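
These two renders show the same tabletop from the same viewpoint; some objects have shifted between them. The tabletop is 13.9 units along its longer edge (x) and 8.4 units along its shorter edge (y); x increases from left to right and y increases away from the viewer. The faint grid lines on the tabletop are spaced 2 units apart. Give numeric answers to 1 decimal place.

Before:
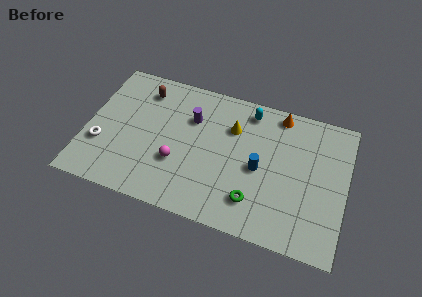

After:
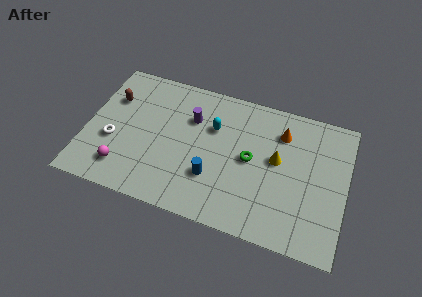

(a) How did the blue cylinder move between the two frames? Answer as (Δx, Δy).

(-2.4, -1.3)

The blue cylinder started near (9.3, 3.9) and ended near (6.9, 2.6).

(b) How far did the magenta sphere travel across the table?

3.0

The magenta sphere was near (5.0, 2.9) before and (2.2, 1.7) after, so it travelled √(2.8² + 1.2²) ≈ 3.0 units.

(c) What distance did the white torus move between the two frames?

0.7

From (0.9, 2.8) to (1.5, 3.2), the white torus covered √(0.6² + 0.4²) ≈ 0.7 units.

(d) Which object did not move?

the purple cylinder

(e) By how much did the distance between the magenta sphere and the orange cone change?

+2.5

Before: roughly 6.9 units apart; after: 9.4. That's 2.5 units further apart.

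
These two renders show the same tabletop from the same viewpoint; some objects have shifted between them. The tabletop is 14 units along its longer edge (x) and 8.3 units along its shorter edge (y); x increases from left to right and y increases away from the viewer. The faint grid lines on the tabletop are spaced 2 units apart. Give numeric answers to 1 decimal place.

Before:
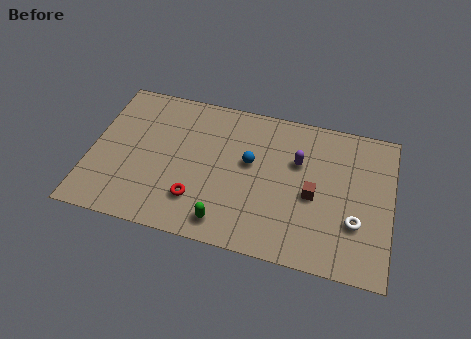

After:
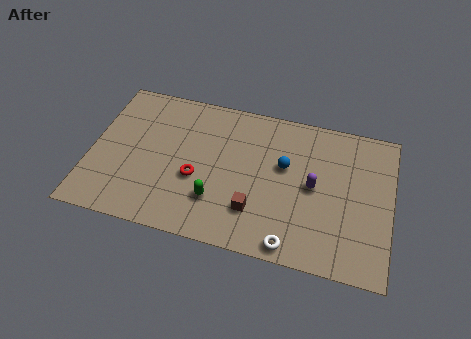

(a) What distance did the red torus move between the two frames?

1.2

The red torus was near (5.1, 2.1) before and (5.0, 3.3) after, so it travelled √(0.1² + 1.2²) ≈ 1.2 units.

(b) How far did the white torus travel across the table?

3.4

From (12.4, 2.7) to (9.6, 0.8), the white torus covered √(2.8² + 1.9²) ≈ 3.4 units.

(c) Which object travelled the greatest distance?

the white torus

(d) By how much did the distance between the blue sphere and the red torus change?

+0.8

The distance was about 3.5 in the first image and 4.3 in the second, so they moved 0.8 units further apart.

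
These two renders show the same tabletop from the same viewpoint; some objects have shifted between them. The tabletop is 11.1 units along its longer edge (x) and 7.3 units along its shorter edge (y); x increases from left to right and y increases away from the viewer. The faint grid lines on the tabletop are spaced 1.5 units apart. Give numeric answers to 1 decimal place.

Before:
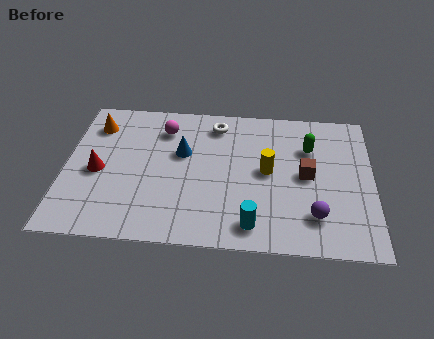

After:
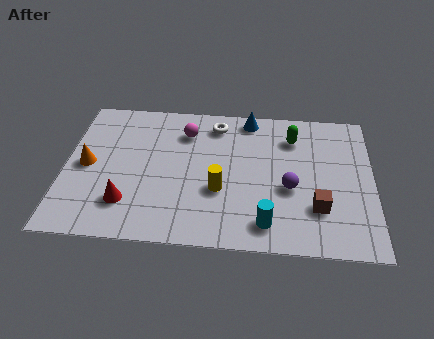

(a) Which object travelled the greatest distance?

the blue cone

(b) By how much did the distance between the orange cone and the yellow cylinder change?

-1.7

They were about 6.6 units apart before and 4.9 after — 1.7 units closer together.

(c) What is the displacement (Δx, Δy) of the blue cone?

(2.4, 2.0)

The blue cone started near (4.2, 4.5) and ended near (6.6, 6.5).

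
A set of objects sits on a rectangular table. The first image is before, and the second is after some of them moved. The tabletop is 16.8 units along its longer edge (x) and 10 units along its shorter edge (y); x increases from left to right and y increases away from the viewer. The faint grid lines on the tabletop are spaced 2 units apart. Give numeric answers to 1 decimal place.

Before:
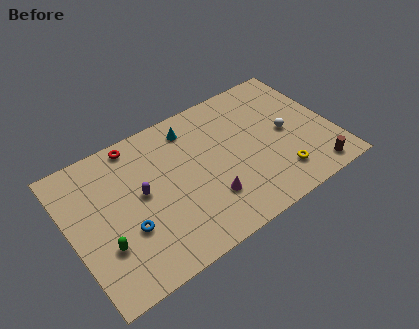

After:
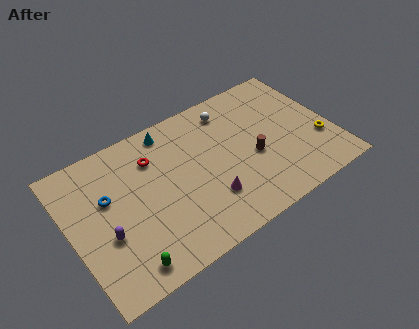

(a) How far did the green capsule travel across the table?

2.1

The green capsule moved from about (1.8, 3.2) to (2.8, 1.3), a distance of √(1.0² + 1.9²) ≈ 2.1.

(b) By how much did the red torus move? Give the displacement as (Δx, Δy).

(0.9, -1.6)

The red torus started near (4.7, 9.0) and ended near (5.6, 7.4).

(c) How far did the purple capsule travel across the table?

3.0

From (4.5, 5.4) to (2.0, 3.8), the purple capsule covered √(2.5² + 1.6²) ≈ 3.0 units.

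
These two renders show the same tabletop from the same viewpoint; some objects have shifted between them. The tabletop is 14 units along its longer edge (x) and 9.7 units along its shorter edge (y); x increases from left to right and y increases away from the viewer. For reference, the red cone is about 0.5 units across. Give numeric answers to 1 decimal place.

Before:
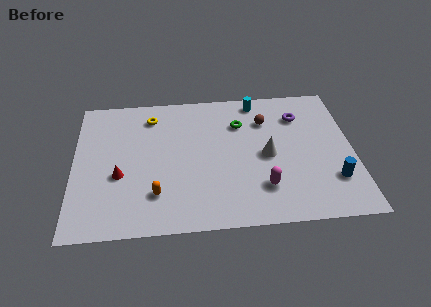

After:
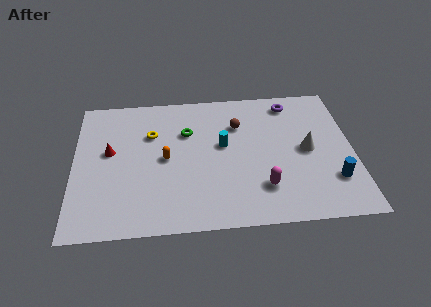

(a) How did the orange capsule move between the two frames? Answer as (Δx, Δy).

(0.5, 2.4)

From the two frames, the orange capsule sits at roughly (4.1, 2.4) before and (4.6, 4.8) after.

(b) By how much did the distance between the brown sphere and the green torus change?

+1.3

The distance was about 1.3 in the first image and 2.6 in the second, so they moved 1.3 units further apart.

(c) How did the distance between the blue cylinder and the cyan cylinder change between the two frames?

-0.9

The distance was about 7.0 in the first image and 6.1 in the second, so they moved 0.9 units closer together.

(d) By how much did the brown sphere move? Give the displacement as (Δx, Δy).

(-1.4, -0.2)

The brown sphere started near (9.7, 7.1) and ended near (8.3, 6.9).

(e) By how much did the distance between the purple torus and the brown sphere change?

+1.3

The distance was about 1.7 in the first image and 3.0 in the second, so they moved 1.3 units further apart.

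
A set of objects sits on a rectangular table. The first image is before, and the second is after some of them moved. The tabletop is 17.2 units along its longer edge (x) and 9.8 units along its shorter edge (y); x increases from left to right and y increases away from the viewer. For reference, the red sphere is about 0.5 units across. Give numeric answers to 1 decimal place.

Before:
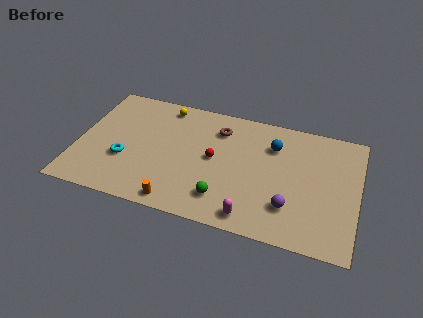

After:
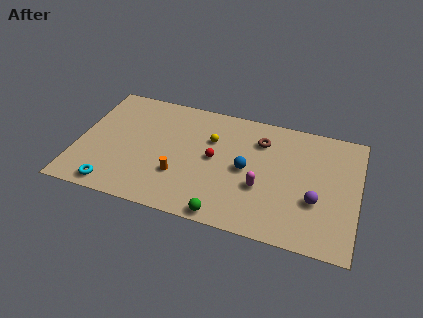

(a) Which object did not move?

the red sphere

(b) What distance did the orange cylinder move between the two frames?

2.1

From (6.5, 1.0) to (6.4, 3.1), the orange cylinder covered √(0.1² + 2.1²) ≈ 2.1 units.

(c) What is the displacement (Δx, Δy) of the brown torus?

(2.6, -0.2)

The brown torus started near (8.5, 7.6) and ended near (11.1, 7.4).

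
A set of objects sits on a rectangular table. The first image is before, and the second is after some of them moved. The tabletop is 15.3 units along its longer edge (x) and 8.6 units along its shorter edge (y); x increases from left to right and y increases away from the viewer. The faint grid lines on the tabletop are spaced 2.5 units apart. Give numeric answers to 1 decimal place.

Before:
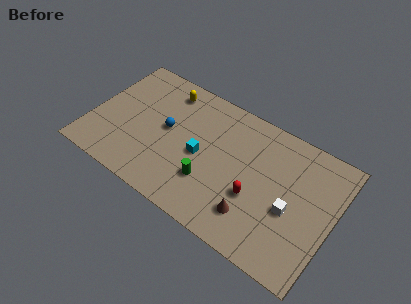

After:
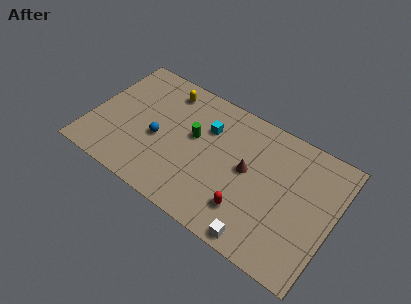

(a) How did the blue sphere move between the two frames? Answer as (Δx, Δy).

(-0.4, -0.9)

The blue sphere was at about (4.7, 4.6) and moved to about (4.3, 3.7).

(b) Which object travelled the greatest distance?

the white cube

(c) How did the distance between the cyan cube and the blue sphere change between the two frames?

+1.2

The distance was about 2.4 in the first image and 3.6 in the second, so they moved 1.2 units further apart.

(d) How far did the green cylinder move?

2.8

The green cylinder was near (7.8, 2.6) before and (6.4, 5.0) after, so it travelled √(1.4² + 2.4²) ≈ 2.8 units.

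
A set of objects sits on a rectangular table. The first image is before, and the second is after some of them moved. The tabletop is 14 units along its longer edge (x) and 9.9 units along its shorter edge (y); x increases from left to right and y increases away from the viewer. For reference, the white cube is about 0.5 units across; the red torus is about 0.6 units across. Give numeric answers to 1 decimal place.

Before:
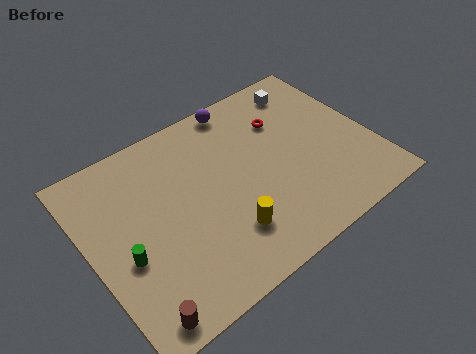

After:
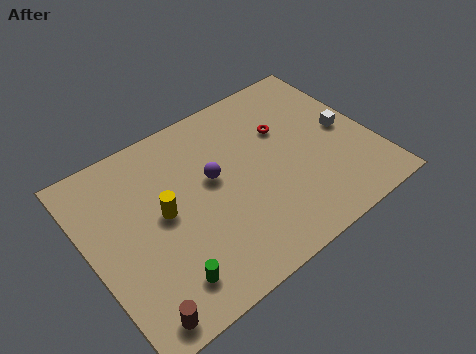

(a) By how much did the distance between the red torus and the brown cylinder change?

-0.4

The distance was about 10.6 in the first image and 10.2 in the second, so they moved 0.4 units closer together.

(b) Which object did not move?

the brown cylinder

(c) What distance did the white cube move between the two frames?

3.6

From (11.6, 8.3) to (12.8, 4.9), the white cube covered √(1.2² + 3.4²) ≈ 3.6 units.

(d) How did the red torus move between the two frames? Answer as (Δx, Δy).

(-0.1, -0.5)

The red torus started near (10.1, 7.0) and ended near (10.0, 6.5).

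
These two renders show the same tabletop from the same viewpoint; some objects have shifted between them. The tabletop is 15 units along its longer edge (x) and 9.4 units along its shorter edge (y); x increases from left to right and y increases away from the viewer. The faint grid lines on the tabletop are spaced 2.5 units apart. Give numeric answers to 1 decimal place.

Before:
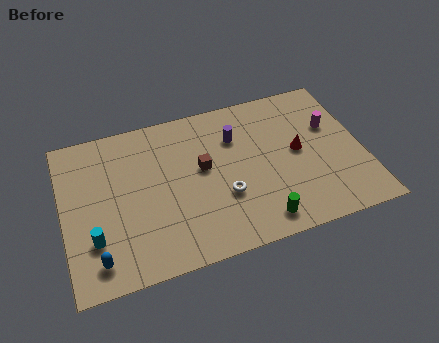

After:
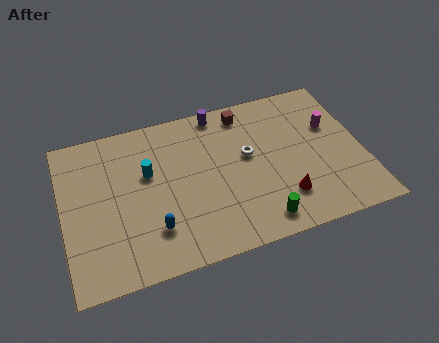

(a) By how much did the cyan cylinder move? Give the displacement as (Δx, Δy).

(2.9, 3.1)

The cyan cylinder started near (1.4, 2.7) and ended near (4.3, 5.8).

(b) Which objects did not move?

the magenta cylinder and the green cylinder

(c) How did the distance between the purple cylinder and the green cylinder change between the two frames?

+1.9

They were about 5.4 units apart before and 7.3 after — 1.9 units further apart.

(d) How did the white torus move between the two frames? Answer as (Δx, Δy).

(1.4, 2.1)

From the two frames, the white torus sits at roughly (7.9, 3.3) before and (9.3, 5.4) after.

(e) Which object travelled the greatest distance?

the cyan cylinder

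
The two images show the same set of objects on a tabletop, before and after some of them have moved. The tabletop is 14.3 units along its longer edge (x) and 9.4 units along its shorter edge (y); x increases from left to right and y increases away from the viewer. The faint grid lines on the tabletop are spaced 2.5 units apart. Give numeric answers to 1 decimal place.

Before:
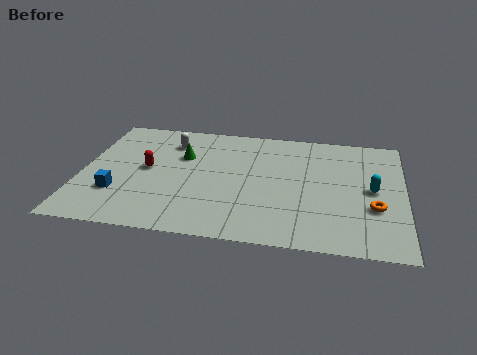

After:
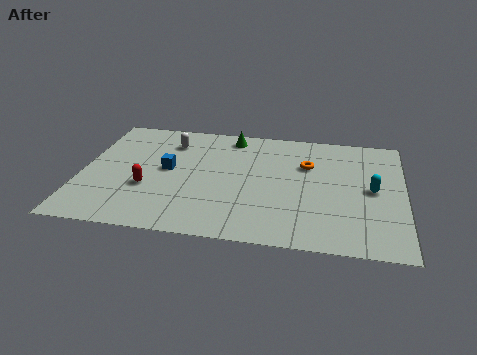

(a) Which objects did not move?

the cyan capsule and the white capsule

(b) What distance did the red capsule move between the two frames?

1.5

From (2.9, 4.9) to (3.0, 3.4), the red capsule covered √(0.1² + 1.5²) ≈ 1.5 units.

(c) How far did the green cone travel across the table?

2.9

The green cone moved from about (4.4, 6.2) to (6.5, 8.2), a distance of √(2.1² + 2.0²) ≈ 2.9.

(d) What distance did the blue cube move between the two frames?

3.0

From (1.7, 2.8) to (3.8, 5.0), the blue cube covered √(2.1² + 2.2²) ≈ 3.0 units.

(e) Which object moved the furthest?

the orange torus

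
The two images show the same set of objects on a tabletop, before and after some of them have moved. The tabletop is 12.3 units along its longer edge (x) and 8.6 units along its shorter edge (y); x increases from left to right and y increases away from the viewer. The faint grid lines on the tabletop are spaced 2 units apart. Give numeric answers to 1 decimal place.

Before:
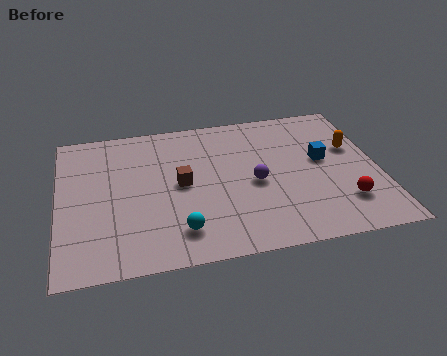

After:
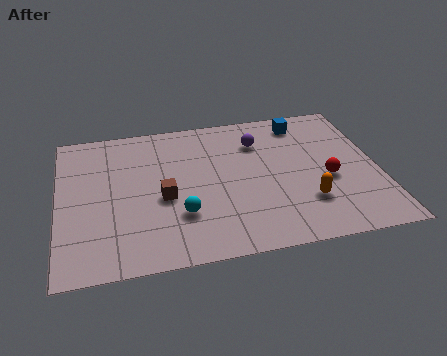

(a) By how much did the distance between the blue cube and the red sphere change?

+1.0

Before: roughly 2.8 units apart; after: 3.8. That's 1.0 units further apart.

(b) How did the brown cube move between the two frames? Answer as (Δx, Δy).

(-0.7, -0.7)

From the two frames, the brown cube sits at roughly (4.7, 4.4) before and (4.0, 3.7) after.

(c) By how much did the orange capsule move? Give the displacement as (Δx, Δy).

(-2.0, -2.9)

The orange capsule was at about (11.4, 5.3) and moved to about (9.4, 2.4).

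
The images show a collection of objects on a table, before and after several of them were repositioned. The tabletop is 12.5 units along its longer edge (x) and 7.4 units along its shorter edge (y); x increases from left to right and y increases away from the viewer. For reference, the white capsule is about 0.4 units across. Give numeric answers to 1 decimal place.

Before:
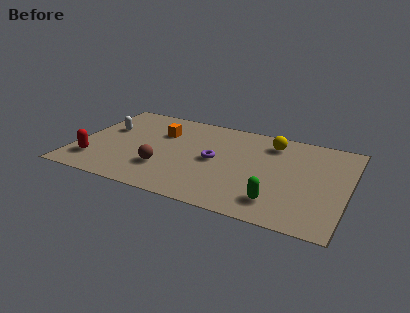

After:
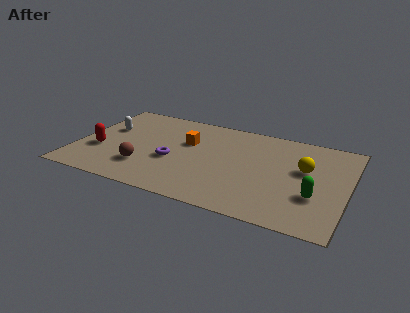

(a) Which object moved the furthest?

the yellow sphere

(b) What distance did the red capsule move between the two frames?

1.0

The red capsule moved from about (1.0, 1.7) to (1.1, 2.7), a distance of √(0.1² + 1.0²) ≈ 1.0.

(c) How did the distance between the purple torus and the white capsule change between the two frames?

-1.6

The distance was about 5.3 in the first image and 3.7 in the second, so they moved 1.6 units closer together.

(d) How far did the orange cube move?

1.4

The orange cube moved from about (3.7, 5.1) to (5.0, 4.7), a distance of √(1.3² + 0.4²) ≈ 1.4.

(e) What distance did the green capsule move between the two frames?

1.9

The green capsule moved from about (9.5, 1.5) to (11.1, 2.5), a distance of √(1.6² + 1.0²) ≈ 1.9.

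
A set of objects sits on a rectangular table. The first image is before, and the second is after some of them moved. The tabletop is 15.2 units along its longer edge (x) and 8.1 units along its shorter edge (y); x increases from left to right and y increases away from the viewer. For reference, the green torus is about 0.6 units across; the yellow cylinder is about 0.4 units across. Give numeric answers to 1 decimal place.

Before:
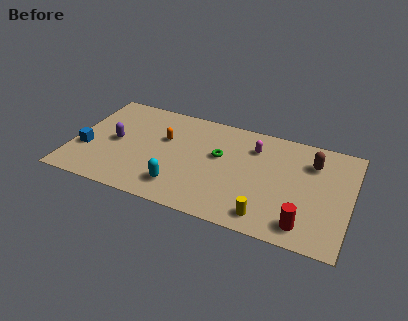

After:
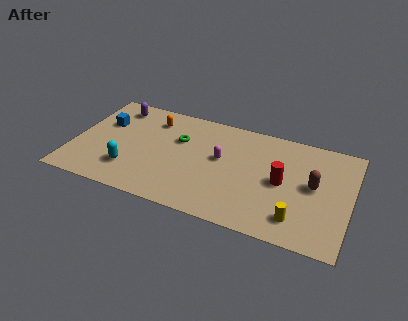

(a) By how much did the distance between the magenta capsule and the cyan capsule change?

-0.3

Before: roughly 5.7 units apart; after: 5.4. That's 0.3 units closer together.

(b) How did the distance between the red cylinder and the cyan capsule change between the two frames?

+1.6

The distance was about 6.8 in the first image and 8.4 in the second, so they moved 1.6 units further apart.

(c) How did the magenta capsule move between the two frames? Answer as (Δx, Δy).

(-1.7, -1.5)

The magenta capsule started near (9.8, 6.1) and ended near (8.1, 4.6).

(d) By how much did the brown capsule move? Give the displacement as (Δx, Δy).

(0.2, -1.7)

The brown capsule started near (13.0, 6.0) and ended near (13.2, 4.3).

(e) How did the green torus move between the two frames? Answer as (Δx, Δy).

(-2.3, 0.5)

The green torus was at about (8.0, 4.8) and moved to about (5.7, 5.3).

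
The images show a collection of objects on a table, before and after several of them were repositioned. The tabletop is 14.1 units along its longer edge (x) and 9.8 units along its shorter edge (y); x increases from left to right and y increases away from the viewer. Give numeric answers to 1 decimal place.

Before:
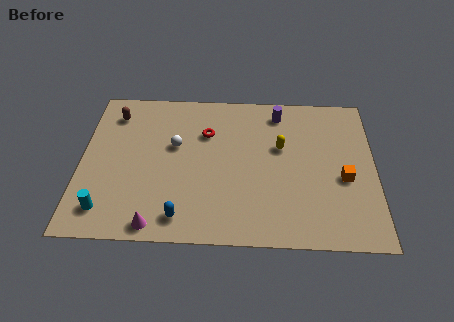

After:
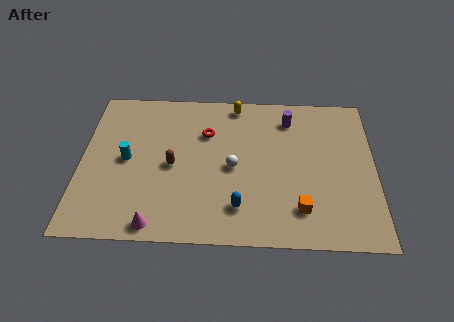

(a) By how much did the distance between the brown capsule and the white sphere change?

-0.7

Before: roughly 3.6 units apart; after: 2.9. That's 0.7 units closer together.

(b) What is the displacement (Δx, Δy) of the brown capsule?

(2.9, -3.3)

The brown capsule started near (1.5, 7.9) and ended near (4.4, 4.6).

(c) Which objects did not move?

the red torus and the magenta cone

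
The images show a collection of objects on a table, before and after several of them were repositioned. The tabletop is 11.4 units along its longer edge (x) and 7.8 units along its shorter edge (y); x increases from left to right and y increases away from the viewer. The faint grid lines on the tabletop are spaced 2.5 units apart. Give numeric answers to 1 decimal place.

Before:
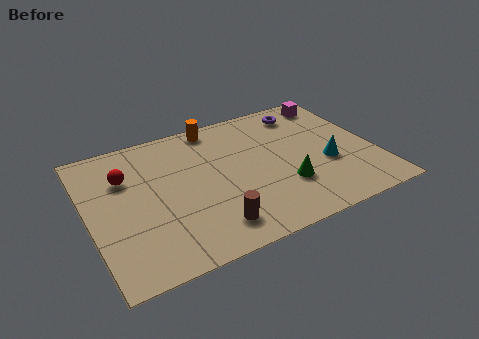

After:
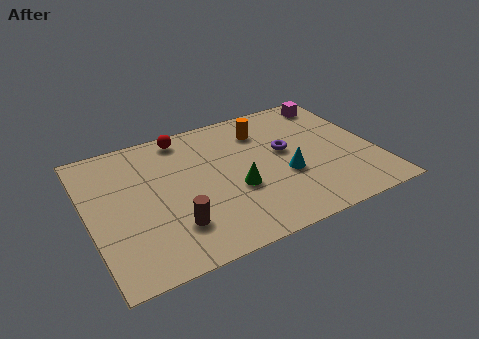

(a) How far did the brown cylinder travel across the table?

1.5

From (4.5, 1.4) to (3.1, 2.0), the brown cylinder covered √(1.4² + 0.6²) ≈ 1.5 units.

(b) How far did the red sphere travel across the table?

2.9

From (1.6, 5.4) to (4.1, 6.9), the red sphere covered √(2.5² + 1.5²) ≈ 2.9 units.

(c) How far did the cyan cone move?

1.7

From (9.4, 3.0) to (7.7, 3.0), the cyan cone covered √(1.7² + 0.0²) ≈ 1.7 units.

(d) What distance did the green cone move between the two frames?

2.0

From (7.6, 2.4) to (5.7, 3.0), the green cone covered √(1.9² + 0.6²) ≈ 2.0 units.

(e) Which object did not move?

the magenta cube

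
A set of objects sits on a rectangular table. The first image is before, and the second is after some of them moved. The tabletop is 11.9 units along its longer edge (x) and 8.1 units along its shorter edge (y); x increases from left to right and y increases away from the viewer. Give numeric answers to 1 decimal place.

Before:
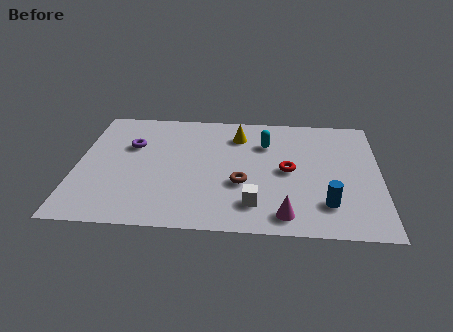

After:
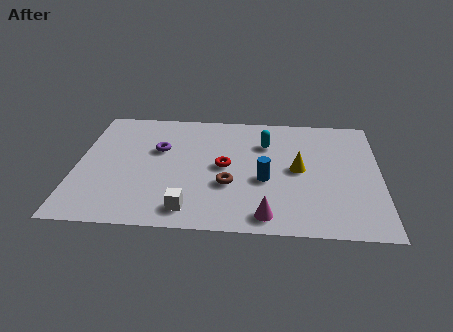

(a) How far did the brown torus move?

0.5

The brown torus was near (6.5, 3.0) before and (6.0, 2.9) after, so it travelled √(0.5² + 0.1²) ≈ 0.5 units.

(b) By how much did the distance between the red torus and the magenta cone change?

+0.6

Before: roughly 2.9 units apart; after: 3.5. That's 0.6 units further apart.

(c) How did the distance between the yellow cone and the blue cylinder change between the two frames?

-4.1

They were about 5.6 units apart before and 1.5 after — 4.1 units closer together.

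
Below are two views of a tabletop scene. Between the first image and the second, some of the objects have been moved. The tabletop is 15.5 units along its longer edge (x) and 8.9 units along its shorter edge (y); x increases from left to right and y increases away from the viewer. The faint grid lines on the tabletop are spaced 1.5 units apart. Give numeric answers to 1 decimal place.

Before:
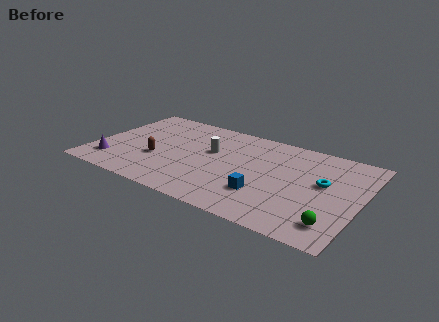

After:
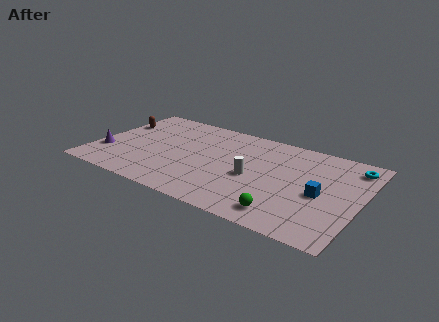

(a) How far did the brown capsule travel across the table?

4.1

The brown capsule was near (3.8, 3.3) before and (0.8, 6.1) after, so it travelled √(3.0² + 2.8²) ≈ 4.1 units.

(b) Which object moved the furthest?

the brown capsule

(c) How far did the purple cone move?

0.9

The purple cone moved from about (1.3, 1.9) to (0.8, 2.7), a distance of √(0.5² + 0.8²) ≈ 0.9.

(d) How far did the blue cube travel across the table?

3.4

The blue cube moved from about (10.2, 2.6) to (13.3, 4.0), a distance of √(3.1² + 1.4²) ≈ 3.4.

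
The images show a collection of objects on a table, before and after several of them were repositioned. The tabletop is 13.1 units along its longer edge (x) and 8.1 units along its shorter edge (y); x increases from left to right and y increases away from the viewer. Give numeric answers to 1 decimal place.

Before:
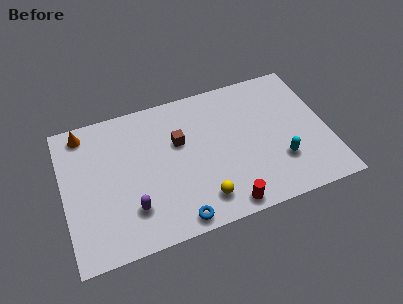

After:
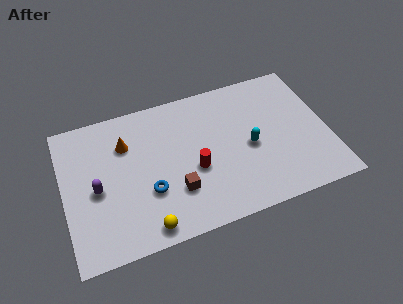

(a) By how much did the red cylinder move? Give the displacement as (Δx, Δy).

(-1.3, 2.5)

The red cylinder started near (7.7, 0.8) and ended near (6.4, 3.3).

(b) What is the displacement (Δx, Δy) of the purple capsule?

(-1.6, 1.6)

The purple capsule was at about (3.2, 2.1) and moved to about (1.6, 3.7).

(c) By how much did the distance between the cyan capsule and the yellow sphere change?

+2.0

The distance was about 4.1 in the first image and 6.1 in the second, so they moved 2.0 units further apart.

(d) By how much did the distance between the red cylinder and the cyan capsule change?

-0.5

They were about 3.3 units apart before and 2.8 after — 0.5 units closer together.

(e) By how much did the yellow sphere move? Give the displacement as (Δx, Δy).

(-2.8, -0.6)

From the two frames, the yellow sphere sits at roughly (6.6, 1.5) before and (3.8, 0.9) after.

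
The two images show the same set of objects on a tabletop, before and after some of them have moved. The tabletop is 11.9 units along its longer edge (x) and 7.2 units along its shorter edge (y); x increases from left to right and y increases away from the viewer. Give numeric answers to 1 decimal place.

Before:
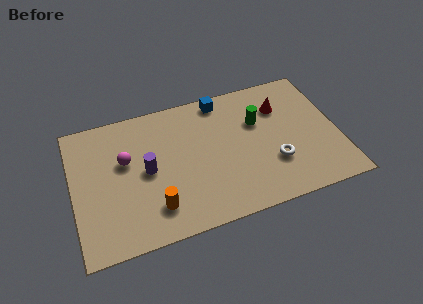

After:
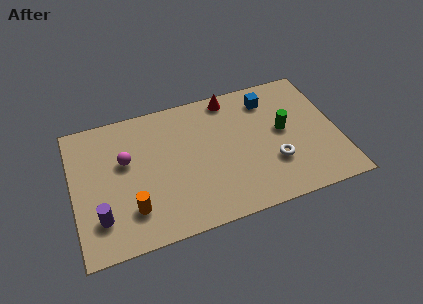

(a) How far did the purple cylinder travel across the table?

2.8

From (3.3, 3.6) to (1.1, 1.8), the purple cylinder covered √(2.2² + 1.8²) ≈ 2.8 units.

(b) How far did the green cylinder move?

1.4

The green cylinder was near (8.4, 4.7) before and (9.5, 3.9) after, so it travelled √(1.1² + 0.8²) ≈ 1.4 units.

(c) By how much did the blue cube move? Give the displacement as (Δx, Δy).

(2.1, -0.6)

From the two frames, the blue cube sits at roughly (6.9, 6.4) before and (9.0, 5.8) after.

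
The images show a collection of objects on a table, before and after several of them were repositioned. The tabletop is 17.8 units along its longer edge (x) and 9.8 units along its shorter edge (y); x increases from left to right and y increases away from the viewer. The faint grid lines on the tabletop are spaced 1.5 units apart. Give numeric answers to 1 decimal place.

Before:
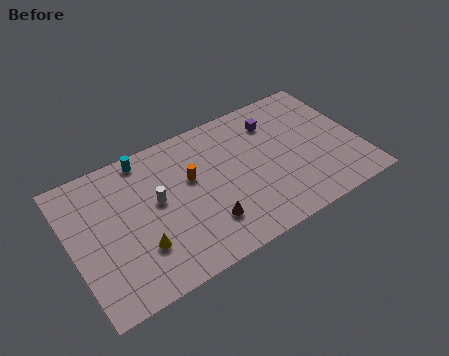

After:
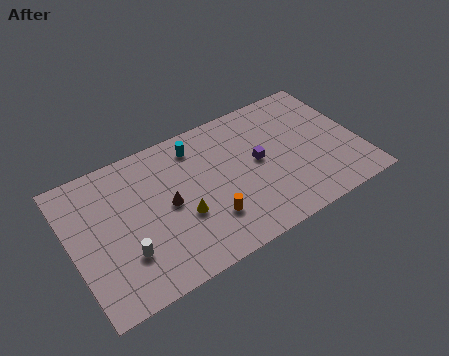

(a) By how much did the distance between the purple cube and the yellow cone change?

-5.0

Before: roughly 10.2 units apart; after: 5.2. That's 5.0 units closer together.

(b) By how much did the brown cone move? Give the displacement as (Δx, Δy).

(-2.0, 2.4)

The brown cone was at about (7.9, 2.5) and moved to about (5.9, 4.9).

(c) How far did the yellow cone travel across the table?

2.8

From (3.9, 2.9) to (6.6, 3.7), the yellow cone covered √(2.7² + 0.8²) ≈ 2.8 units.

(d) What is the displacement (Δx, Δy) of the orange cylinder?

(0.6, -3.3)

The orange cylinder started near (7.5, 6.0) and ended near (8.1, 2.7).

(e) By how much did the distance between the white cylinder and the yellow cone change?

+0.7

Before: roughly 3.0 units apart; after: 3.7. That's 0.7 units further apart.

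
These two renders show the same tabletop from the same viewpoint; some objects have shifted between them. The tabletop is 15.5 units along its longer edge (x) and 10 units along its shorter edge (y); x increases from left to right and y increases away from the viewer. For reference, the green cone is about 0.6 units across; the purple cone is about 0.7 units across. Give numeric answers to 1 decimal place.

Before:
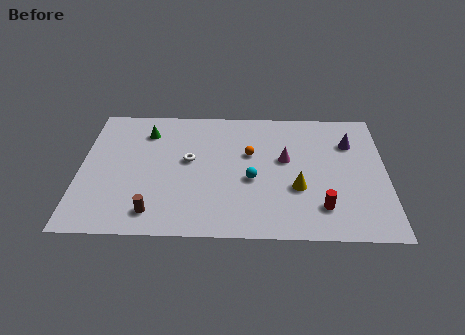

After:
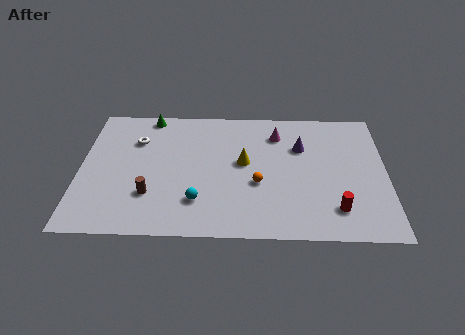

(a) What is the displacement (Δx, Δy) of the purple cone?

(-2.5, -0.4)

The purple cone was at about (13.7, 7.2) and moved to about (11.2, 6.8).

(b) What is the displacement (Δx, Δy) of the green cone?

(0.1, 1.3)

The green cone started near (3.3, 7.8) and ended near (3.4, 9.1).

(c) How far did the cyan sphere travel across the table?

3.2

The cyan sphere moved from about (8.7, 4.2) to (6.0, 2.5), a distance of √(2.7² + 1.7²) ≈ 3.2.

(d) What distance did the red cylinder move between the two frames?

0.7

From (12.2, 2.2) to (12.9, 2.1), the red cylinder covered √(0.7² + 0.1²) ≈ 0.7 units.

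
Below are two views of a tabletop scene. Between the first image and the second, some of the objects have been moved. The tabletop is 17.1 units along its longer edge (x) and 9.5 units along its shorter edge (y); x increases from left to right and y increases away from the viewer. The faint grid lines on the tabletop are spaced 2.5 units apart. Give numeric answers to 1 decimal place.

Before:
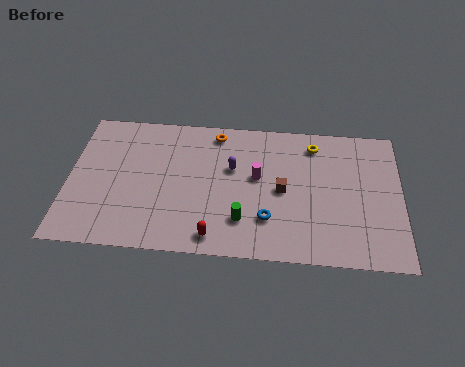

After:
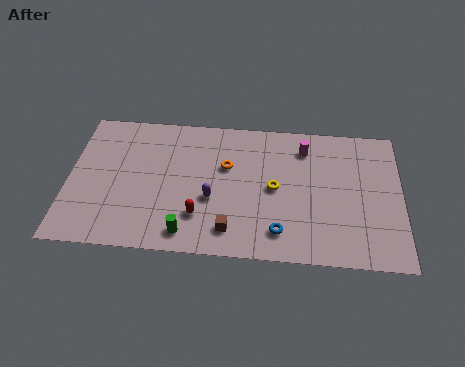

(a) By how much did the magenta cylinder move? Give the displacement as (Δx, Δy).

(2.4, 2.2)

From the two frames, the magenta cylinder sits at roughly (9.7, 5.4) before and (12.1, 7.6) after.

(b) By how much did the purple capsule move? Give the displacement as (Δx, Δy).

(-1.0, -2.2)

The purple capsule was at about (8.4, 5.9) and moved to about (7.4, 3.7).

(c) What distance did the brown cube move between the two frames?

3.9

The brown cube moved from about (11.0, 4.6) to (8.4, 1.7), a distance of √(2.6² + 2.9²) ≈ 3.9.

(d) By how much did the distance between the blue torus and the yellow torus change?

-2.9

They were about 5.8 units apart before and 2.9 after — 2.9 units closer together.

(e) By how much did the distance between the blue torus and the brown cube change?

+0.4

Before: roughly 2.1 units apart; after: 2.5. That's 0.4 units further apart.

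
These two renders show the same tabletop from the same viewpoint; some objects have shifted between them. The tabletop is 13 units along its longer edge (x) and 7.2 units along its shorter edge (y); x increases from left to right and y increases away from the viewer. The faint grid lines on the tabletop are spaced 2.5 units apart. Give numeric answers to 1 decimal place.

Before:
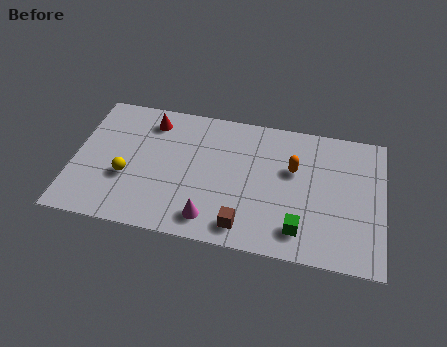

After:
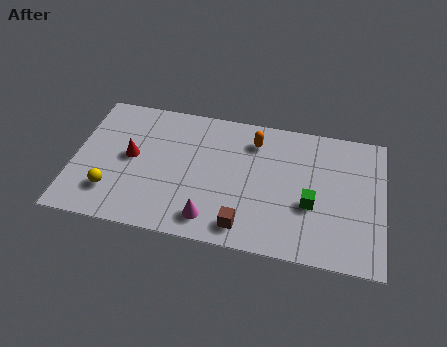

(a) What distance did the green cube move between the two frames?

1.5

The green cube moved from about (9.6, 1.4) to (10.0, 2.8), a distance of √(0.4² + 1.4²) ≈ 1.5.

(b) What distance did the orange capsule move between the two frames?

2.1

From (9.2, 4.5) to (7.5, 5.7), the orange capsule covered √(1.7² + 1.2²) ≈ 2.1 units.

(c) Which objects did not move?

the magenta cone and the brown cube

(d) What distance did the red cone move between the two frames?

2.2

The red cone moved from about (3.1, 5.9) to (2.4, 3.8), a distance of √(0.7² + 2.1²) ≈ 2.2.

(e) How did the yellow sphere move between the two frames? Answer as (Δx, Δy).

(-0.6, -0.9)

The yellow sphere started near (2.3, 2.7) and ended near (1.7, 1.8).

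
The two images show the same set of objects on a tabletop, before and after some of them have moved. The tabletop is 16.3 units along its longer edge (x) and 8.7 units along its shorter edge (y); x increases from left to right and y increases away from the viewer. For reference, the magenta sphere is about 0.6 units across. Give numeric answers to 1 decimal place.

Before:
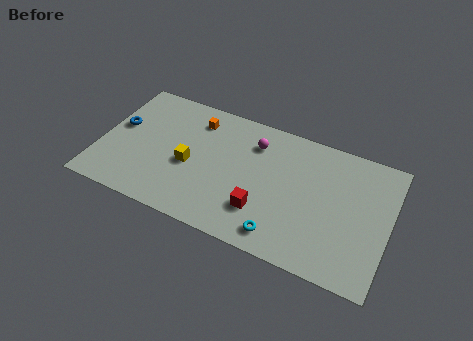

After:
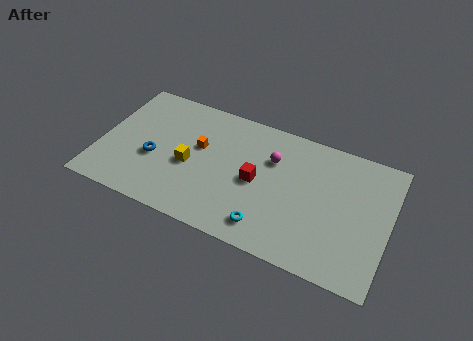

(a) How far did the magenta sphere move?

1.3

From (8.5, 6.7) to (9.6, 6.0), the magenta sphere covered √(1.1² + 0.7²) ≈ 1.3 units.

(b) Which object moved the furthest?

the blue torus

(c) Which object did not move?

the yellow cube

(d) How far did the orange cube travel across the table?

1.8

The orange cube moved from about (5.1, 7.0) to (5.5, 5.2), a distance of √(0.4² + 1.8²) ≈ 1.8.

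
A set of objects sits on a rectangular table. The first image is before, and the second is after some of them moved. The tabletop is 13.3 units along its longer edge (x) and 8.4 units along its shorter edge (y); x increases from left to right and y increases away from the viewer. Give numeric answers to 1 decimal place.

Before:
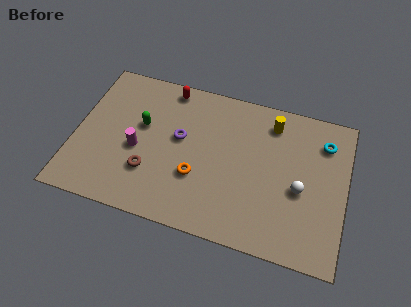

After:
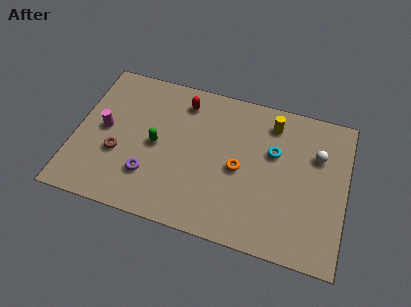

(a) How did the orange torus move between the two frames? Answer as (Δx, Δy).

(2.0, 1.0)

The orange torus was at about (6.1, 2.9) and moved to about (8.1, 3.9).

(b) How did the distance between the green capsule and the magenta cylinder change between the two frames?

+1.2

Before: roughly 1.4 units apart; after: 2.6. That's 1.2 units further apart.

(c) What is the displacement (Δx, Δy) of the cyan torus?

(-2.4, -1.2)

From the two frames, the cyan torus sits at roughly (12.1, 6.5) before and (9.7, 5.3) after.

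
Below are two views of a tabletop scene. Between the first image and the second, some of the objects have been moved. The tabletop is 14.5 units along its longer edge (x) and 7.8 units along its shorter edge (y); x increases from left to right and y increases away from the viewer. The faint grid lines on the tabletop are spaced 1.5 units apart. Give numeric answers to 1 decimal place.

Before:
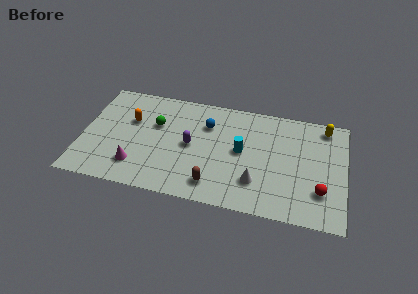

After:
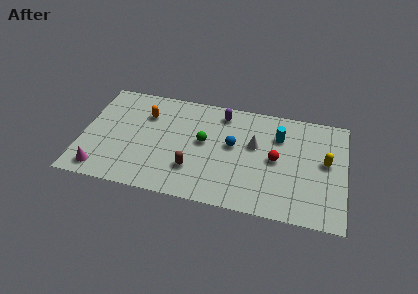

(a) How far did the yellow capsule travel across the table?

2.5

From (13.3, 6.8) to (13.4, 4.3), the yellow capsule covered √(0.1² + 2.5²) ≈ 2.5 units.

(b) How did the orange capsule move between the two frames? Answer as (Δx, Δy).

(0.8, 0.6)

The orange capsule was at about (2.6, 5.0) and moved to about (3.4, 5.6).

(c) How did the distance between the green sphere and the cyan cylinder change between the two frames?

-0.6

The distance was about 4.9 in the first image and 4.3 in the second, so they moved 0.6 units closer together.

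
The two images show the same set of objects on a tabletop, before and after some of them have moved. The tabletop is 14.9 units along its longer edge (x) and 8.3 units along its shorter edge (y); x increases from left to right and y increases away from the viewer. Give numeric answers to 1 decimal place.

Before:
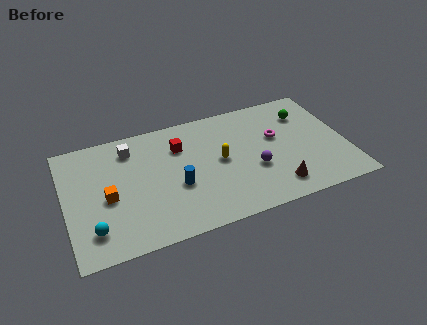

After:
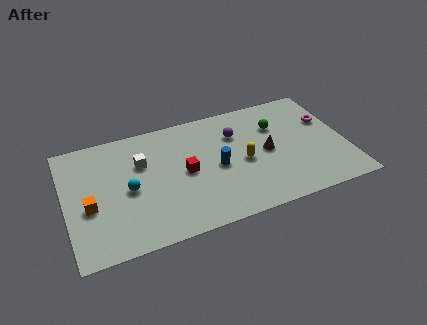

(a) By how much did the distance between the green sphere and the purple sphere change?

-2.2

Before: roughly 4.4 units apart; after: 2.2. That's 2.2 units closer together.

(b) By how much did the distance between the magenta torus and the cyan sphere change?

+0.4

They were about 10.5 units apart before and 10.9 after — 0.4 units further apart.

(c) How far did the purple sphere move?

2.9

From (9.9, 3.1) to (9.2, 5.9), the purple sphere covered √(0.7² + 2.8²) ≈ 2.9 units.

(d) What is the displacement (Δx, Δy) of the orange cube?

(-1.0, -0.3)

The orange cube started near (2.2, 3.7) and ended near (1.2, 3.4).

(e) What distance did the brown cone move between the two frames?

2.6

The brown cone was near (10.9, 1.5) before and (10.7, 4.1) after, so it travelled √(0.2² + 2.6²) ≈ 2.6 units.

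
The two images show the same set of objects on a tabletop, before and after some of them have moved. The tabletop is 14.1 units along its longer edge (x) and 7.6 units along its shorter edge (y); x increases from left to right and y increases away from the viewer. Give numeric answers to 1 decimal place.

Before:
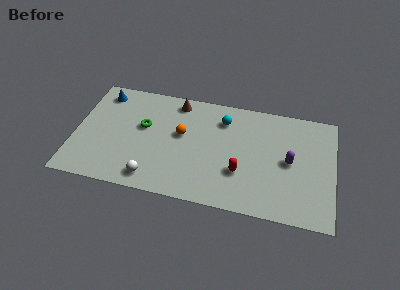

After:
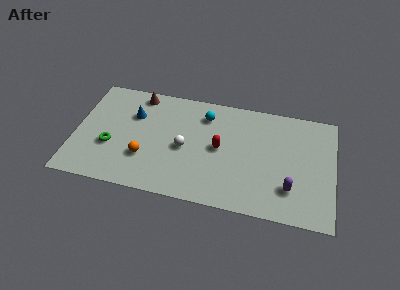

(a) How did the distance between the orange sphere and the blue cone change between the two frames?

-2.0

The distance was about 4.9 in the first image and 2.9 in the second, so they moved 2.0 units closer together.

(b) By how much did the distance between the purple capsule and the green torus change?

+1.8

Before: roughly 8.0 units apart; after: 9.8. That's 1.8 units further apart.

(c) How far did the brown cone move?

2.1

The brown cone was near (5.4, 6.6) before and (3.3, 6.7) after, so it travelled √(2.1² + 0.1²) ≈ 2.1 units.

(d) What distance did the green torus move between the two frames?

2.4

From (3.7, 4.5) to (2.0, 2.8), the green torus covered √(1.7² + 1.7²) ≈ 2.4 units.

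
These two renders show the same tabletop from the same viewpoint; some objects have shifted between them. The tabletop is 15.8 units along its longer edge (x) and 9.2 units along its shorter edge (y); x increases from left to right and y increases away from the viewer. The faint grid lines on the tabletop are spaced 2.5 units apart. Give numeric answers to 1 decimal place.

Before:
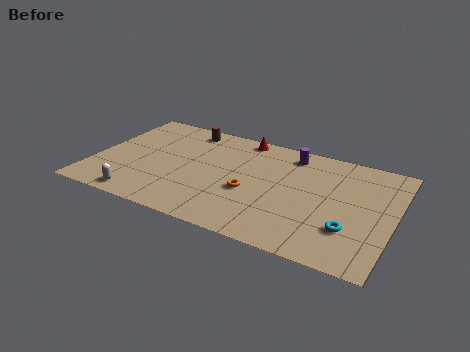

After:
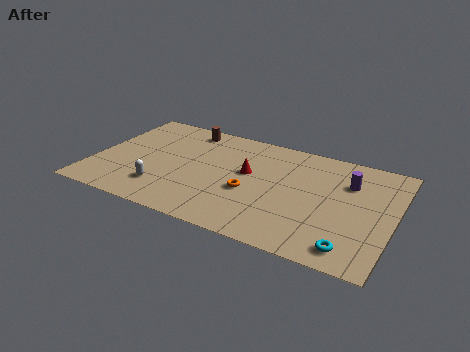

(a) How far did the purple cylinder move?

3.5

The purple cylinder moved from about (10.1, 7.8) to (13.3, 6.5), a distance of √(3.2² + 1.3²) ≈ 3.5.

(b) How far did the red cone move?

3.1

The red cone moved from about (7.4, 8.3) to (8.1, 5.3), a distance of √(0.7² + 3.0²) ≈ 3.1.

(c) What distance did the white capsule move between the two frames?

1.6

The white capsule moved from about (2.9, 1.0) to (3.9, 2.2), a distance of √(1.0² + 1.2²) ≈ 1.6.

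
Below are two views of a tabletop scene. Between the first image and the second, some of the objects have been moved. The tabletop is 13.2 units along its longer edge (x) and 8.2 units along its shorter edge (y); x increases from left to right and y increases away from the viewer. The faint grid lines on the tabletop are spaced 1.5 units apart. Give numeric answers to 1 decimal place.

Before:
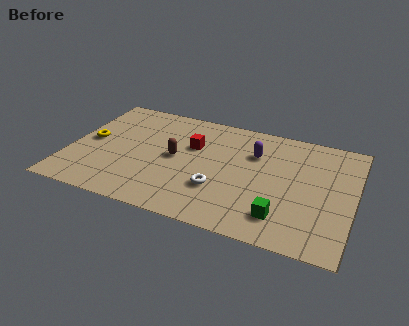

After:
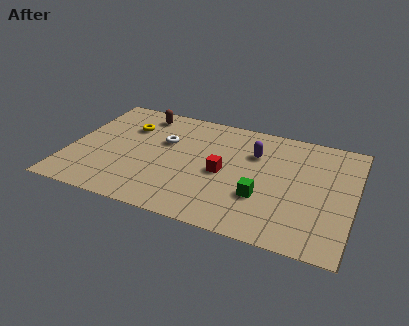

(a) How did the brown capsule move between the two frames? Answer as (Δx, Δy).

(-1.9, 2.8)

The brown capsule was at about (4.9, 4.2) and moved to about (3.0, 7.0).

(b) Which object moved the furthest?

the white torus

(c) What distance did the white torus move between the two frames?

3.8

The white torus moved from about (7.1, 2.6) to (4.3, 5.2), a distance of √(2.8² + 2.6²) ≈ 3.8.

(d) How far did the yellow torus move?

2.3

From (0.9, 4.2) to (2.5, 5.8), the yellow torus covered √(1.6² + 1.6²) ≈ 2.3 units.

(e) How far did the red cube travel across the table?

2.2

The red cube moved from about (5.6, 5.3) to (7.2, 3.8), a distance of √(1.6² + 1.5²) ≈ 2.2.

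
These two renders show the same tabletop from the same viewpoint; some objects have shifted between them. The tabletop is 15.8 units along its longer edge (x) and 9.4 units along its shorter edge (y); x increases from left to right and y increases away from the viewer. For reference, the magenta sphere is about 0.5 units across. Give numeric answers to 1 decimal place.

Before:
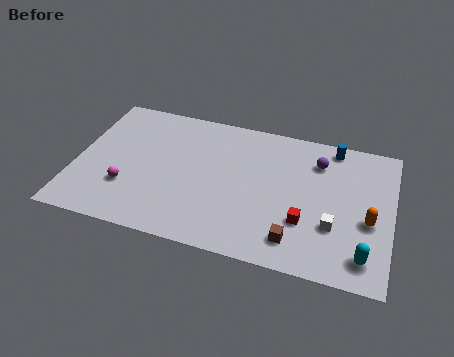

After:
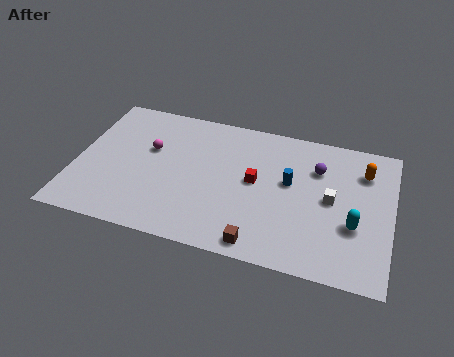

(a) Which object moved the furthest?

the blue cylinder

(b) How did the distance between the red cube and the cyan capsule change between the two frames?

+1.9

They were about 3.3 units apart before and 5.2 after — 1.9 units further apart.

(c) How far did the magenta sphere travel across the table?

3.0

From (2.7, 2.9) to (3.6, 5.8), the magenta sphere covered √(0.9² + 2.9²) ≈ 3.0 units.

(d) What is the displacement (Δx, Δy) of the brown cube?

(-1.7, -0.7)

The brown cube was at about (11.2, 1.7) and moved to about (9.5, 1.0).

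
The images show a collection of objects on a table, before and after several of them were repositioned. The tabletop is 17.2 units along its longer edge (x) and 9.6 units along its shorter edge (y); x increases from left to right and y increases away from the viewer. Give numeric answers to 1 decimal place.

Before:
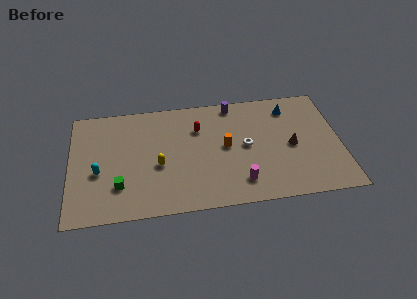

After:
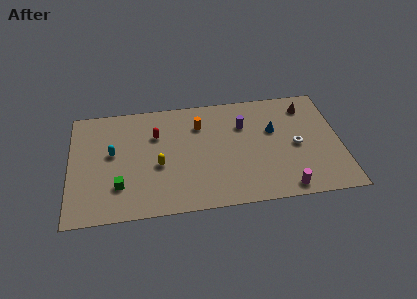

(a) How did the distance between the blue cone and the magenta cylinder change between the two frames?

-1.8

Before: roughly 6.8 units apart; after: 5.0. That's 1.8 units closer together.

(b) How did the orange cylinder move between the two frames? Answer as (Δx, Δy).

(-1.6, 2.1)

From the two frames, the orange cylinder sits at roughly (9.9, 5.0) before and (8.3, 7.1) after.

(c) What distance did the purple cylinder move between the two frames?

2.0

The purple cylinder was near (10.5, 8.6) before and (11.1, 6.7) after, so it travelled √(0.6² + 1.9²) ≈ 2.0 units.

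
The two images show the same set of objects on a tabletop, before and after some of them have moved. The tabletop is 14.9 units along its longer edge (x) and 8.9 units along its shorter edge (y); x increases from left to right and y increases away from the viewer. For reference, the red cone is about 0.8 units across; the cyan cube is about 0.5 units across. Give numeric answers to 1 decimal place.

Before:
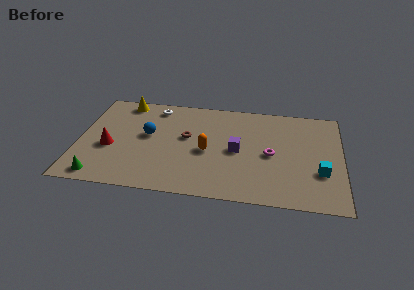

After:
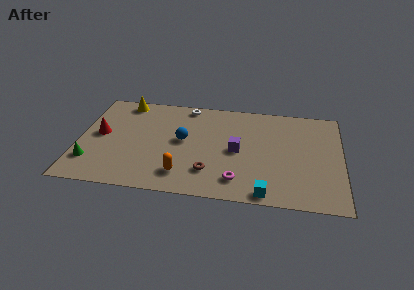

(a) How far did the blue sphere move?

2.0

From (3.9, 5.0) to (5.9, 4.8), the blue sphere covered √(2.0² + 0.2²) ≈ 2.0 units.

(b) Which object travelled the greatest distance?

the cyan cube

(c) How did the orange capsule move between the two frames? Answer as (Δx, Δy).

(-1.3, -2.2)

From the two frames, the orange capsule sits at roughly (7.3, 4.0) before and (6.0, 1.8) after.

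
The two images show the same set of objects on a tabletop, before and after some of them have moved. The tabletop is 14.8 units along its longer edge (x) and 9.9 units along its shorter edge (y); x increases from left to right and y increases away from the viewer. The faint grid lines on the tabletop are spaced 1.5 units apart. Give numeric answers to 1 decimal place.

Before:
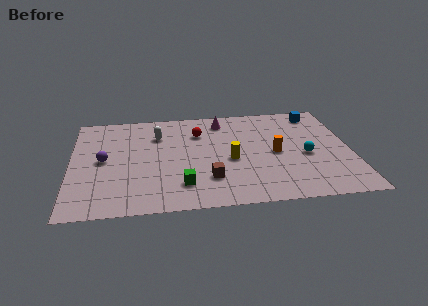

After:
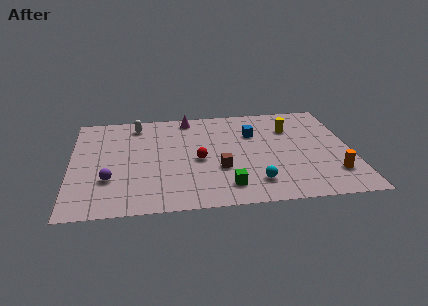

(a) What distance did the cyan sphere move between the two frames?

3.6

The cyan sphere moved from about (12.4, 4.3) to (9.6, 2.0), a distance of √(2.8² + 2.3²) ≈ 3.6.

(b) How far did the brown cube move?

1.1

The brown cube was near (7.2, 2.6) before and (7.8, 3.5) after, so it travelled √(0.6² + 0.9²) ≈ 1.1 units.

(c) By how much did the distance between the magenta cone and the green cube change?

+0.7

The distance was about 6.5 in the first image and 7.2 in the second, so they moved 0.7 units further apart.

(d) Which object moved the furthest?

the yellow cylinder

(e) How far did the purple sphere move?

1.9

The purple sphere moved from about (1.7, 5.0) to (2.0, 3.1), a distance of √(0.3² + 1.9²) ≈ 1.9.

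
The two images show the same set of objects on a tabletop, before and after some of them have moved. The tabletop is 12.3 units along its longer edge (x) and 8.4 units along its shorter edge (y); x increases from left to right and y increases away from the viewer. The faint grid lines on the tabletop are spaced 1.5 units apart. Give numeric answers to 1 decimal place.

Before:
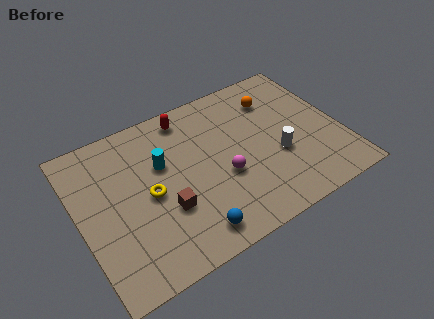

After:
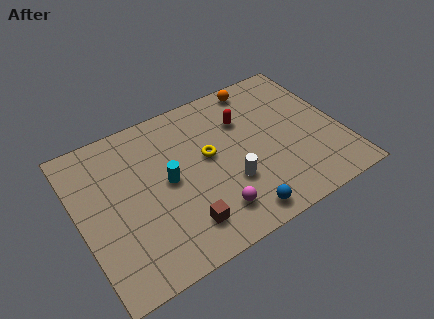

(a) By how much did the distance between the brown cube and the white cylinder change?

-2.8

They were about 5.4 units apart before and 2.6 after — 2.8 units closer together.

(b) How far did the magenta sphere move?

1.8

From (6.6, 3.3) to (5.8, 1.7), the magenta sphere covered √(0.8² + 1.6²) ≈ 1.8 units.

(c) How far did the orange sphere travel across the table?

1.3

From (9.6, 6.4) to (9.0, 7.5), the orange sphere covered √(0.6² + 1.1²) ≈ 1.3 units.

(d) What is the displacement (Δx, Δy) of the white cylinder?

(-2.4, -0.4)

The white cylinder was at about (9.2, 3.2) and moved to about (6.8, 2.8).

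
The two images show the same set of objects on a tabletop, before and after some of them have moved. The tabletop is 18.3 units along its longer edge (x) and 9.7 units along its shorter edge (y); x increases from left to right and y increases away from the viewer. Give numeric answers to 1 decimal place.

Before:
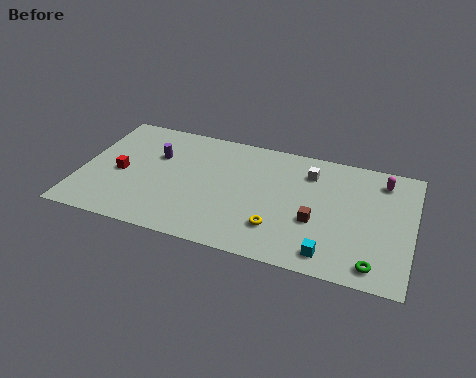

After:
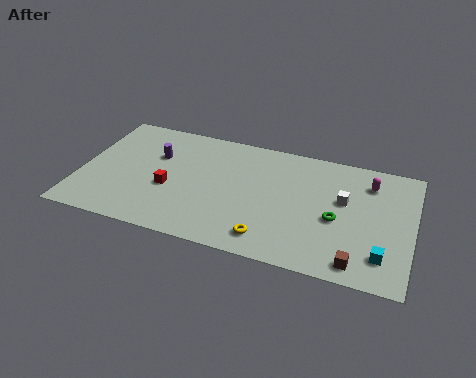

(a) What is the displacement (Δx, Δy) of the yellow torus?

(-0.4, -0.9)

The yellow torus started near (11.1, 2.5) and ended near (10.7, 1.6).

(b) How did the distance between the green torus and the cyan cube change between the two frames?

+0.9

The distance was about 2.4 in the first image and 3.3 in the second, so they moved 0.9 units further apart.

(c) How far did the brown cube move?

3.5

The brown cube moved from about (13.1, 3.7) to (15.5, 1.2), a distance of √(2.4² + 2.5²) ≈ 3.5.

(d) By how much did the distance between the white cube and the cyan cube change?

-1.9

Before: roughly 6.3 units apart; after: 4.4. That's 1.9 units closer together.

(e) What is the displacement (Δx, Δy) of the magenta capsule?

(-0.7, -0.4)

The magenta capsule was at about (16.5, 8.0) and moved to about (15.8, 7.6).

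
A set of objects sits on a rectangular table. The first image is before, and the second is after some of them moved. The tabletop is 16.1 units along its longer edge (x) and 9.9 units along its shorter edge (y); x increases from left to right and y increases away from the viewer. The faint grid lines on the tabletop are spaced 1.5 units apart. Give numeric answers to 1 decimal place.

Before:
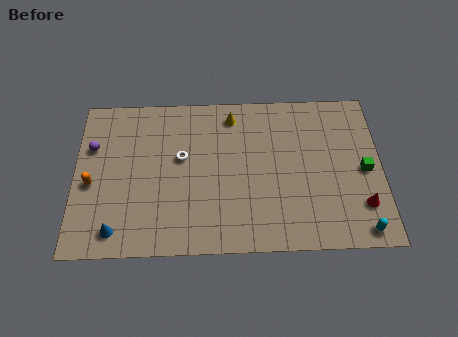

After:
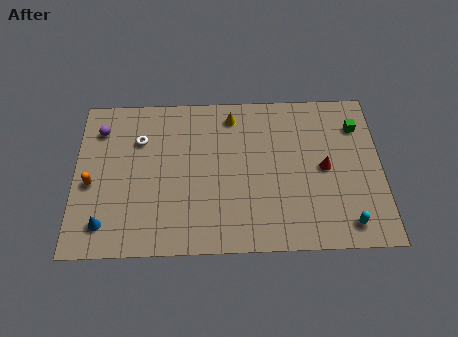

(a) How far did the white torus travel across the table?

2.5

From (5.6, 5.8) to (3.4, 7.0), the white torus covered √(2.2² + 1.2²) ≈ 2.5 units.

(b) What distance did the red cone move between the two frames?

3.1

The red cone was near (15.0, 2.5) before and (13.1, 4.9) after, so it travelled √(1.9² + 2.4²) ≈ 3.1 units.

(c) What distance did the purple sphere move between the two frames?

1.2

From (0.9, 6.6) to (1.3, 7.7), the purple sphere covered √(0.4² + 1.1²) ≈ 1.2 units.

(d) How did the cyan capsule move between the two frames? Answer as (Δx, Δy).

(-0.7, 0.4)

The cyan capsule started near (14.9, 1.0) and ended near (14.2, 1.4).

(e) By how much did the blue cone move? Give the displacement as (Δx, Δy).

(-0.6, 0.4)

The blue cone was at about (2.2, 1.4) and moved to about (1.6, 1.8).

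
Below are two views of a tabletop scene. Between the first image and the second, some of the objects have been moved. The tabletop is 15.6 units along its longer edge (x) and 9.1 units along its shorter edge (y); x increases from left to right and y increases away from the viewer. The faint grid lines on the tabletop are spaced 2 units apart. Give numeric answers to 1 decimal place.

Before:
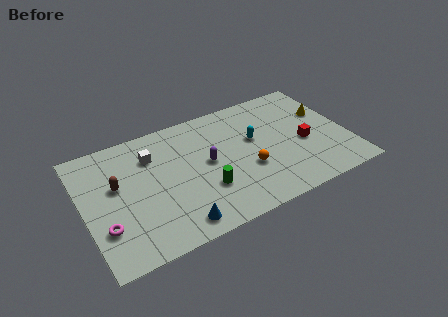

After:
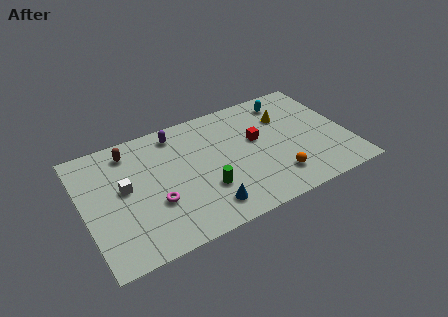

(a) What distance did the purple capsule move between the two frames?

3.4

The purple capsule was near (7.3, 4.8) before and (5.8, 7.8) after, so it travelled √(1.5² + 3.0²) ≈ 3.4 units.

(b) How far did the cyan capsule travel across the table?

3.2

The cyan capsule moved from about (10.2, 5.4) to (12.5, 7.6), a distance of √(2.3² + 2.2²) ≈ 3.2.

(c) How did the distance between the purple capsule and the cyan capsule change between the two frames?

+3.7

They were about 3.0 units apart before and 6.7 after — 3.7 units further apart.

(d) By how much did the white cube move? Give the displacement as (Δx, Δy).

(-1.8, -1.7)

The white cube was at about (4.2, 6.7) and moved to about (2.4, 5.0).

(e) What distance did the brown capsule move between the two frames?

2.4

From (2.0, 5.4) to (3.0, 7.6), the brown capsule covered √(1.0² + 2.2²) ≈ 2.4 units.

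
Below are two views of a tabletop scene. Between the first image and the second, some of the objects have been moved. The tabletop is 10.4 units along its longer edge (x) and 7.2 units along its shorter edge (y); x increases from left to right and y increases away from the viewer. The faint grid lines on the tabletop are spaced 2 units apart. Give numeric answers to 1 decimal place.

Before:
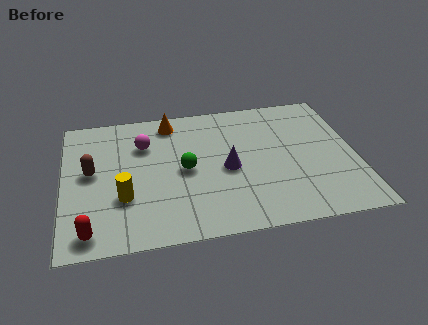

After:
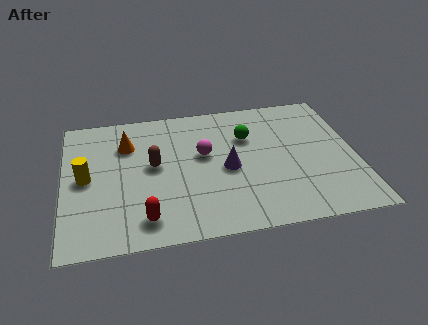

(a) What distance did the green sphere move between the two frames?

2.7

The green sphere moved from about (4.3, 3.5) to (6.6, 4.9), a distance of √(2.3² + 1.4²) ≈ 2.7.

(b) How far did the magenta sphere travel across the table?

2.3

The magenta sphere was near (2.9, 5.1) before and (5.0, 4.2) after, so it travelled √(2.1² + 0.9²) ≈ 2.3 units.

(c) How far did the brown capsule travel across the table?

2.2

From (1.0, 3.9) to (3.2, 3.9), the brown capsule covered √(2.2² + 0.0²) ≈ 2.2 units.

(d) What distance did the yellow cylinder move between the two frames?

1.8

The yellow cylinder moved from about (2.1, 2.4) to (0.8, 3.6), a distance of √(1.3² + 1.2²) ≈ 1.8.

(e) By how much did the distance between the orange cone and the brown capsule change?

-2.1

The distance was about 3.7 in the first image and 1.6 in the second, so they moved 2.1 units closer together.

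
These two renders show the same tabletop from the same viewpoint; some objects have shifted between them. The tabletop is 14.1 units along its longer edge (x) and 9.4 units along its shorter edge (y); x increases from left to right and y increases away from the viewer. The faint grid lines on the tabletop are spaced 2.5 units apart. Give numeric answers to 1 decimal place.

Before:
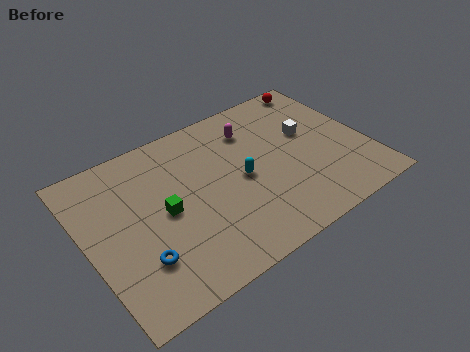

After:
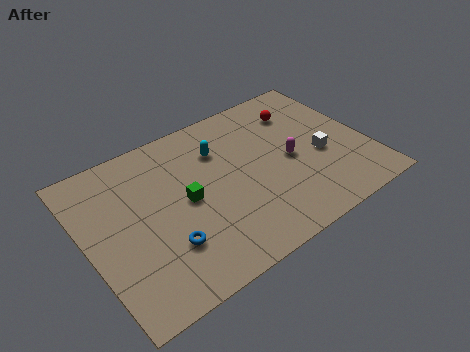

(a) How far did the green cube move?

1.1

The green cube moved from about (3.8, 4.6) to (4.9, 4.7), a distance of √(1.1² + 0.1²) ≈ 1.1.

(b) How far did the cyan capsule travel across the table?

2.4

The cyan capsule moved from about (7.7, 4.5) to (7.0, 6.8), a distance of √(0.7² + 2.3²) ≈ 2.4.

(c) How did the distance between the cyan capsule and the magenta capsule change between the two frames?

+1.1

The distance was about 2.9 in the first image and 4.0 in the second, so they moved 1.1 units further apart.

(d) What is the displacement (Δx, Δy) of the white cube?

(0.3, -1.7)

From the two frames, the white cube sits at roughly (11.4, 5.6) before and (11.7, 3.9) after.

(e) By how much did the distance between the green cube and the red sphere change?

-2.8

The distance was about 9.7 in the first image and 6.9 in the second, so they moved 2.8 units closer together.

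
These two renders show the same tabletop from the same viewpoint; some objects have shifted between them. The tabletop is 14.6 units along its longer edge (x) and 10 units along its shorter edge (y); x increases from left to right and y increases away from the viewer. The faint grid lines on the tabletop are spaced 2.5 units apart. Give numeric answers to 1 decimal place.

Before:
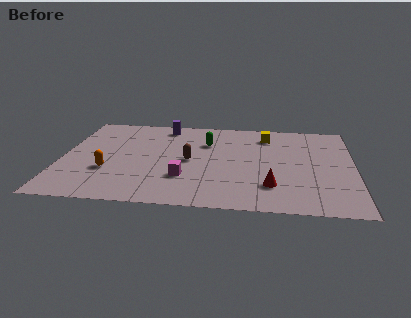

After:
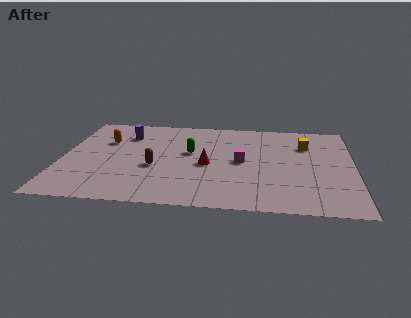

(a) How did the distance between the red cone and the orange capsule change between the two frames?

-2.5

They were about 8.1 units apart before and 5.6 after — 2.5 units closer together.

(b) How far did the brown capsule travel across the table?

1.9

The brown capsule moved from about (6.4, 4.9) to (4.7, 4.0), a distance of √(1.7² + 0.9²) ≈ 1.9.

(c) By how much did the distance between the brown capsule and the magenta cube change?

+2.5

They were about 1.9 units apart before and 4.4 after — 2.5 units further apart.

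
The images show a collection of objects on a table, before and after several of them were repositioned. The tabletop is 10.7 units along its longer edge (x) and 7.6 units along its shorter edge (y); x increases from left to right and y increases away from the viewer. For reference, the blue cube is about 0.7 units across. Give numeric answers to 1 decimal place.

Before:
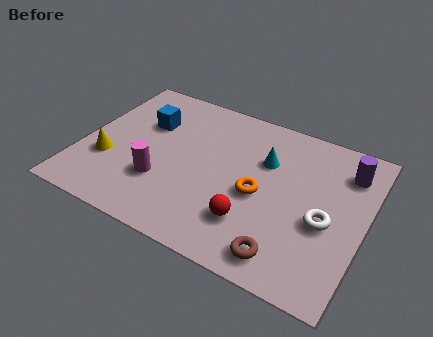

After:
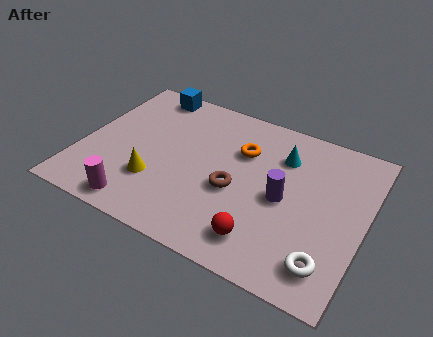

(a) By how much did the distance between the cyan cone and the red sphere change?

+1.1

They were about 3.1 units apart before and 4.2 after — 1.1 units further apart.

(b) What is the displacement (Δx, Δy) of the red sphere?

(0.5, -0.6)

The red sphere started near (6.7, 2.0) and ended near (7.2, 1.4).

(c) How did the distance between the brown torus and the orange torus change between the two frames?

-0.6

The distance was about 2.6 in the first image and 2.0 in the second, so they moved 0.6 units closer together.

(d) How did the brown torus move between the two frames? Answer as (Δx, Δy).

(-2.2, 2.1)

From the two frames, the brown torus sits at roughly (8.1, 1.1) before and (5.9, 3.2) after.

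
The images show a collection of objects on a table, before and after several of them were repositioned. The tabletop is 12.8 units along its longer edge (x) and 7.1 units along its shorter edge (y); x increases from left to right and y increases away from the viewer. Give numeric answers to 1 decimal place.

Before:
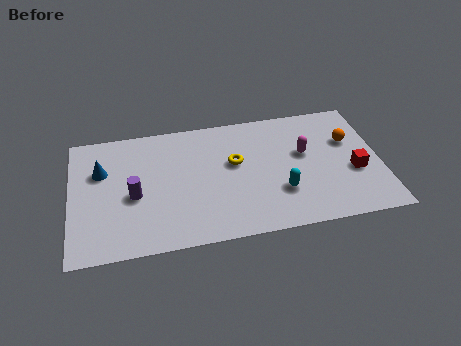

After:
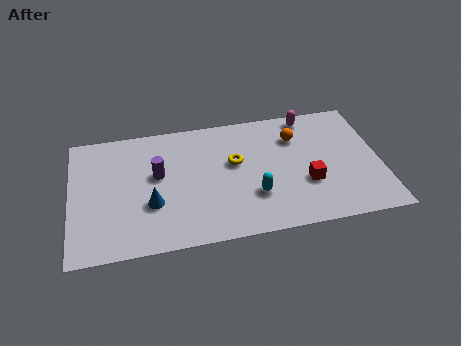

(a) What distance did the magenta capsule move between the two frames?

2.1

From (9.7, 4.2) to (10.0, 6.3), the magenta capsule covered √(0.3² + 2.1²) ≈ 2.1 units.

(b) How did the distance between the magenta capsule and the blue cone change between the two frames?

-0.7

Before: roughly 8.4 units apart; after: 7.7. That's 0.7 units closer together.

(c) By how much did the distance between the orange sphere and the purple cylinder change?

-3.2

The distance was about 9.1 in the first image and 5.9 in the second, so they moved 3.2 units closer together.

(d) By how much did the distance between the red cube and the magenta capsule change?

+1.4

The distance was about 2.4 in the first image and 3.8 in the second, so they moved 1.4 units further apart.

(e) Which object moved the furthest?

the blue cone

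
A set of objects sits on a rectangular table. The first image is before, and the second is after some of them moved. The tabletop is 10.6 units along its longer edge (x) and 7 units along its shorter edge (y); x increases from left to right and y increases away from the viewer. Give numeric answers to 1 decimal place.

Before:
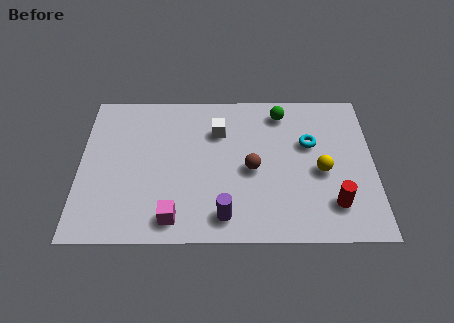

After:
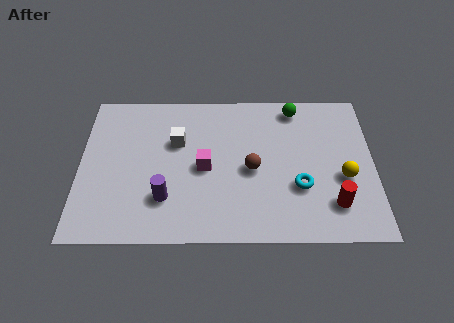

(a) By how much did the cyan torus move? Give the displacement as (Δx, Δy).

(-0.4, -2.0)

The cyan torus started near (8.3, 4.4) and ended near (7.9, 2.4).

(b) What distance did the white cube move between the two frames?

1.6

The white cube moved from about (5.0, 5.0) to (3.5, 4.5), a distance of √(1.5² + 0.5²) ≈ 1.6.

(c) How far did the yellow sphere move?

0.9

The yellow sphere was near (8.7, 3.1) before and (9.5, 2.8) after, so it travelled √(0.8² + 0.3²) ≈ 0.9 units.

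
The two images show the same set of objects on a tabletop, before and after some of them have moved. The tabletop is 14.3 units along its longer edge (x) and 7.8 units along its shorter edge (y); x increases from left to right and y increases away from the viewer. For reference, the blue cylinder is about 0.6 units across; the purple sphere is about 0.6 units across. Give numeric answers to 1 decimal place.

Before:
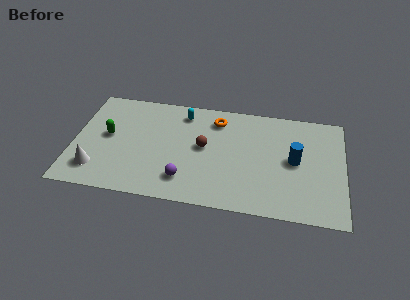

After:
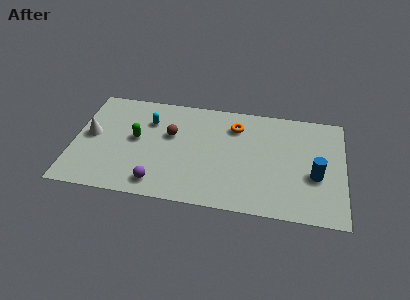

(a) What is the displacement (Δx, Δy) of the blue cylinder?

(1.1, -0.9)

The blue cylinder was at about (11.7, 4.0) and moved to about (12.8, 3.1).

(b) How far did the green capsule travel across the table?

1.5

The green capsule moved from about (1.8, 4.2) to (3.3, 4.2), a distance of √(1.5² + 0.0²) ≈ 1.5.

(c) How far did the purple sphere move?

1.5

The purple sphere moved from about (6.0, 1.7) to (4.6, 1.2), a distance of √(1.4² + 0.5²) ≈ 1.5.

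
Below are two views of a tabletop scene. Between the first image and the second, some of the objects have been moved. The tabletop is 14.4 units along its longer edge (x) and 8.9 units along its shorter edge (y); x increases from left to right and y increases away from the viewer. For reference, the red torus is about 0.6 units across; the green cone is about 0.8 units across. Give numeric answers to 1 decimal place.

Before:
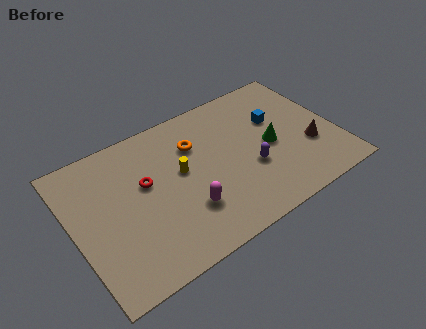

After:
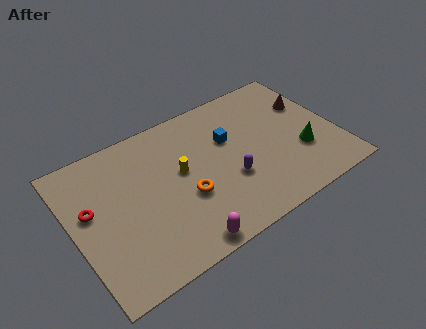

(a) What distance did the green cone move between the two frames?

1.9

The green cone was near (10.8, 4.2) before and (12.3, 3.0) after, so it travelled √(1.5² + 1.2²) ≈ 1.9 units.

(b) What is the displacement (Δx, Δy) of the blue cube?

(-2.7, 0.0)

The blue cube started near (11.4, 5.7) and ended near (8.7, 5.7).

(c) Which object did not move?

the yellow cylinder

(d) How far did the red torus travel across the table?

3.0

The red torus was near (4.0, 5.3) before and (1.0, 5.2) after, so it travelled √(3.0² + 0.1²) ≈ 3.0 units.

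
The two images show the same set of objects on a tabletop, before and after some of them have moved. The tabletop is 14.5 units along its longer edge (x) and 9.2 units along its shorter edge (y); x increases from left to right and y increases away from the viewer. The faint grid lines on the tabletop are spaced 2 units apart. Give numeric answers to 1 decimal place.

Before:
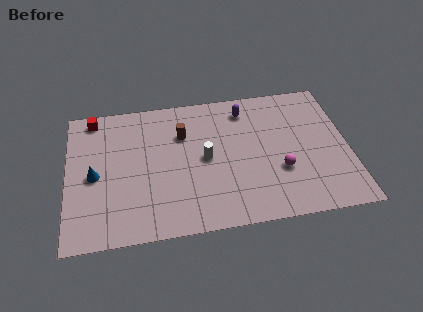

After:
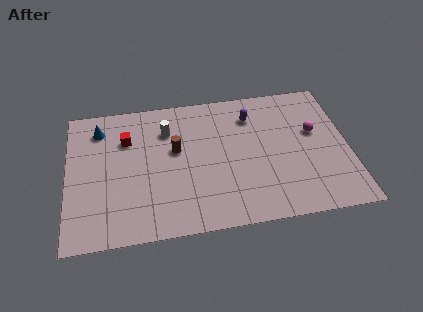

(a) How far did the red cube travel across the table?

2.4

The red cube was near (1.4, 8.2) before and (3.1, 6.5) after, so it travelled √(1.7² + 1.7²) ≈ 2.4 units.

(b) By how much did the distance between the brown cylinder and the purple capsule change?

+0.8

The distance was about 3.5 in the first image and 4.3 in the second, so they moved 0.8 units further apart.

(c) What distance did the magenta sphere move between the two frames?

3.0

The magenta sphere moved from about (10.9, 3.2) to (12.8, 5.5), a distance of √(1.9² + 2.3²) ≈ 3.0.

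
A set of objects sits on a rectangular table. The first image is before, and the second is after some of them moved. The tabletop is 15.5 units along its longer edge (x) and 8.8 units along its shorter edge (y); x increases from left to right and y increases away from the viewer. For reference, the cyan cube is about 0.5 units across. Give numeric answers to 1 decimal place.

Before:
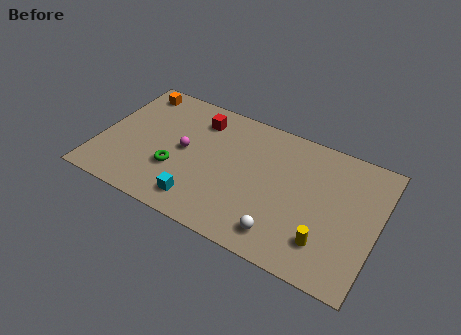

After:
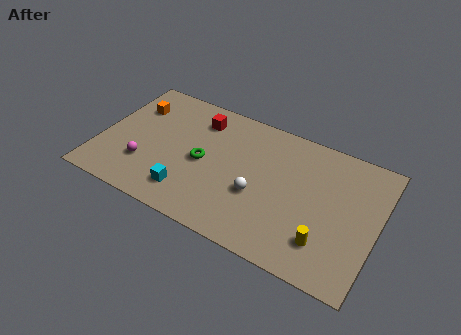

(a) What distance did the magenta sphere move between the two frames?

2.8

The magenta sphere was near (4.7, 4.5) before and (2.7, 2.6) after, so it travelled √(2.0² + 1.9²) ≈ 2.8 units.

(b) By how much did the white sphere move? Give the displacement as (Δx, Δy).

(-1.6, 1.9)

The white sphere started near (10.6, 1.5) and ended near (9.0, 3.4).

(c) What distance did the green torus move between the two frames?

1.8

The green torus moved from about (4.4, 3.0) to (5.8, 4.2), a distance of √(1.4² + 1.2²) ≈ 1.8.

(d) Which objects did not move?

the red cube and the yellow cylinder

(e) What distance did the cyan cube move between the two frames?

0.8

The cyan cube was near (6.0, 1.5) before and (5.3, 1.8) after, so it travelled √(0.7² + 0.3²) ≈ 0.8 units.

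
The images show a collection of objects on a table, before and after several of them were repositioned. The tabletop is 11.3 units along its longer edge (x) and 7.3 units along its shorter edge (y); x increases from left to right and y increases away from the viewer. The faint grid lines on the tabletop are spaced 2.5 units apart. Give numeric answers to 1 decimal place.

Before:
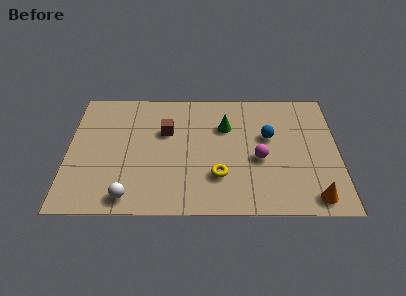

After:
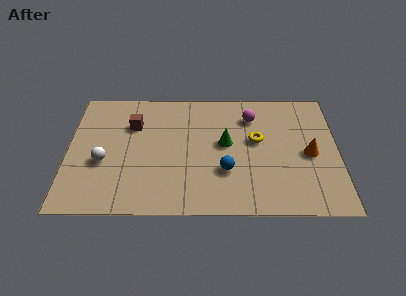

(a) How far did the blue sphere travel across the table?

2.7

From (8.4, 4.4) to (6.6, 2.4), the blue sphere covered √(1.8² + 2.0²) ≈ 2.7 units.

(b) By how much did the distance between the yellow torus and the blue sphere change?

-0.9

The distance was about 3.1 in the first image and 2.2 in the second, so they moved 0.9 units closer together.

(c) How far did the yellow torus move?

2.6

From (6.3, 2.1) to (7.9, 4.2), the yellow torus covered √(1.6² + 2.1²) ≈ 2.6 units.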